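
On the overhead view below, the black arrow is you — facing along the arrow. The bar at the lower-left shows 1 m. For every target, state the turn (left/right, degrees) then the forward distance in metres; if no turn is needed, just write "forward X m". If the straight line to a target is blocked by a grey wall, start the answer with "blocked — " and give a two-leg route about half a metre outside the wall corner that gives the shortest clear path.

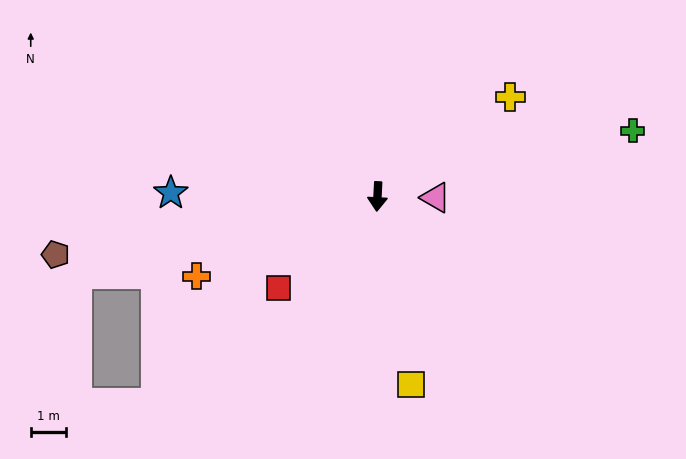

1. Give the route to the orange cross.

turn right 63°, forward 5.6 m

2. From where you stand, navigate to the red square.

turn right 44°, forward 3.8 m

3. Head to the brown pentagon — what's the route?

turn right 77°, forward 9.3 m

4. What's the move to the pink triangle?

turn left 92°, forward 1.6 m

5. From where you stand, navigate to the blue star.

turn right 88°, forward 5.9 m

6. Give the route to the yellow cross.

turn left 130°, forward 4.7 m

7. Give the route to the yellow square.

turn left 13°, forward 5.4 m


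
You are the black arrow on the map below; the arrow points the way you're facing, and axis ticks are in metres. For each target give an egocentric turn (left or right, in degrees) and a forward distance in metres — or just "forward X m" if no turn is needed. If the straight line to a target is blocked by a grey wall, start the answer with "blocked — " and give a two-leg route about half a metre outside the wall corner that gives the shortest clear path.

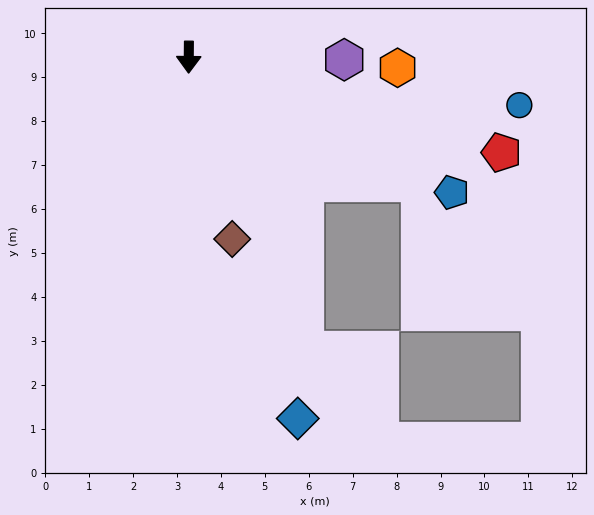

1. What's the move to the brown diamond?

turn left 14°, forward 4.3 m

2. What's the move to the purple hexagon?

turn left 90°, forward 3.5 m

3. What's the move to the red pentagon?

turn left 74°, forward 7.4 m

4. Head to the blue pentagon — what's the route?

turn left 63°, forward 6.7 m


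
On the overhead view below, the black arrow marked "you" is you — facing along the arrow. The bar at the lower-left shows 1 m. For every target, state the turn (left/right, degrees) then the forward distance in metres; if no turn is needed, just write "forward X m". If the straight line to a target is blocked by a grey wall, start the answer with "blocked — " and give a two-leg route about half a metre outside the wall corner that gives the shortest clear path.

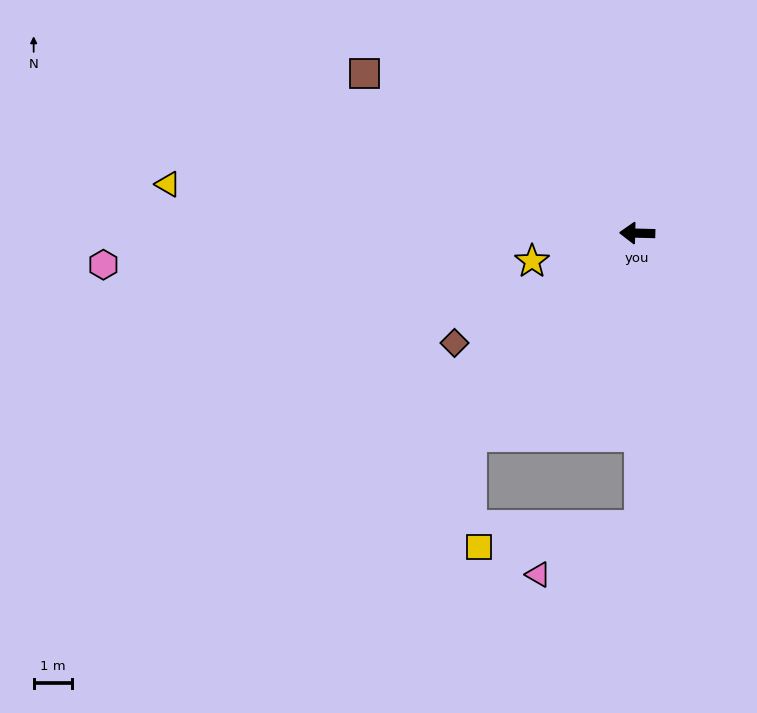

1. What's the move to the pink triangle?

blocked — turn left 92°, forward 7.6 m, then turn right 65°, forward 2.9 m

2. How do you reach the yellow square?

blocked — turn left 92°, forward 7.6 m, then turn right 83°, forward 4.2 m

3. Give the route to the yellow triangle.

turn right 4°, forward 12.3 m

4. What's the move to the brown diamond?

turn left 32°, forward 5.5 m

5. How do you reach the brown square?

turn right 29°, forward 8.2 m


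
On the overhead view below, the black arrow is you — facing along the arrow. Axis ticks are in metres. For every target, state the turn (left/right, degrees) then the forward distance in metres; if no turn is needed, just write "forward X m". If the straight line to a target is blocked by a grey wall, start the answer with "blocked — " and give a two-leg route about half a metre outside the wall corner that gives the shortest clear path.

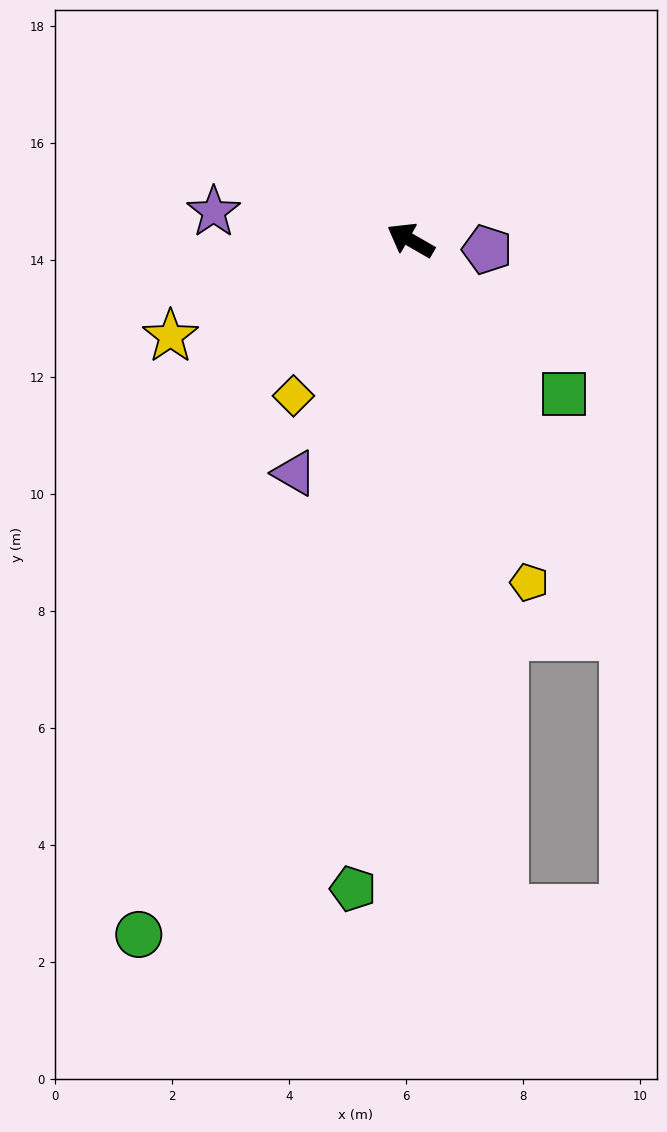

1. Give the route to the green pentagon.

turn left 115°, forward 11.1 m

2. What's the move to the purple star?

turn left 22°, forward 3.4 m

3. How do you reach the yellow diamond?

turn left 83°, forward 3.3 m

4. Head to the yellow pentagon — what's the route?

turn left 139°, forward 6.2 m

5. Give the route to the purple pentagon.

turn right 157°, forward 1.3 m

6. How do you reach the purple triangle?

turn left 93°, forward 4.4 m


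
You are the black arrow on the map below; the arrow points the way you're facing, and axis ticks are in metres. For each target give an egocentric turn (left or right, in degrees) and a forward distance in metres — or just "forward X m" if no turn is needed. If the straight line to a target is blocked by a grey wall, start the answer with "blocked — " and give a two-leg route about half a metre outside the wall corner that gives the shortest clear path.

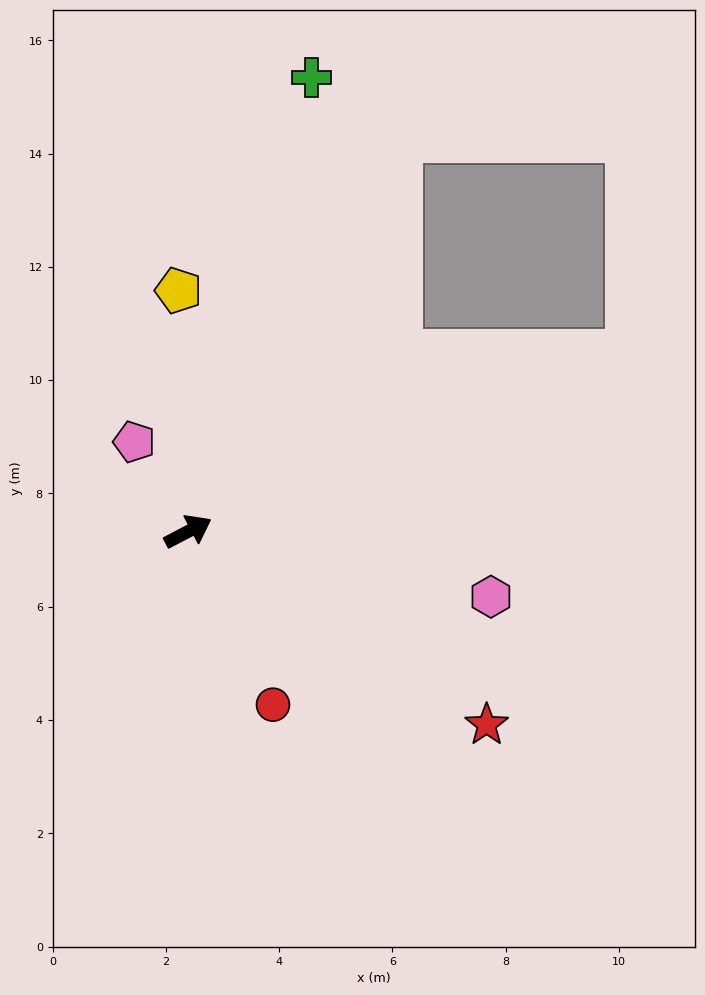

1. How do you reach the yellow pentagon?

turn left 65°, forward 4.3 m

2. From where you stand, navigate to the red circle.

turn right 92°, forward 3.4 m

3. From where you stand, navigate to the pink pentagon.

turn left 93°, forward 1.8 m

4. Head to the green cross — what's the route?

turn left 47°, forward 8.3 m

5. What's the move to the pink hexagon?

turn right 40°, forward 5.5 m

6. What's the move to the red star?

turn right 61°, forward 6.3 m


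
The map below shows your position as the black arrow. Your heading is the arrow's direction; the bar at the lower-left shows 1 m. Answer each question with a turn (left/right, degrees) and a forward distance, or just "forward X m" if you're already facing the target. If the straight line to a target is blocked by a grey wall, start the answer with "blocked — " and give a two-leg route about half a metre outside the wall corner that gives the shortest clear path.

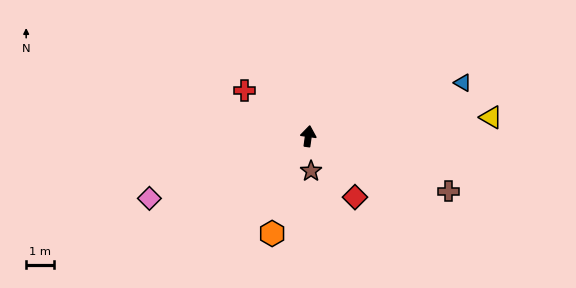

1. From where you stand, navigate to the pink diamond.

turn left 119°, forward 6.0 m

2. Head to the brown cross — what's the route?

turn right 104°, forward 5.3 m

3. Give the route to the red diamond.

turn right 135°, forward 2.7 m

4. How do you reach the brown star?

turn right 168°, forward 1.2 m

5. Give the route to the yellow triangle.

turn right 76°, forward 6.5 m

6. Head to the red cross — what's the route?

turn left 62°, forward 2.8 m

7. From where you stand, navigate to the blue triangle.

turn right 63°, forward 5.8 m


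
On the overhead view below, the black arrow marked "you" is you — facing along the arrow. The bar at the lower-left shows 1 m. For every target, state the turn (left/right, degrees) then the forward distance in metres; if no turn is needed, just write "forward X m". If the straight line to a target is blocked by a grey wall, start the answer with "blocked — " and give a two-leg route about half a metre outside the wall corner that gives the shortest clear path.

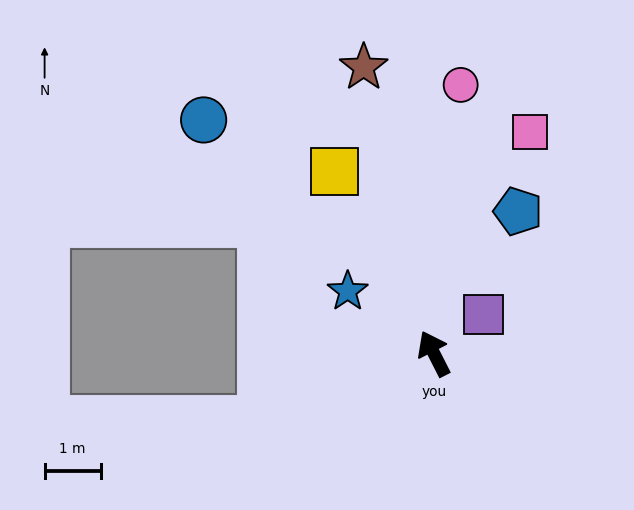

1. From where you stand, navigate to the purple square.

turn right 79°, forward 1.1 m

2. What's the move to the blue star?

turn left 27°, forward 1.9 m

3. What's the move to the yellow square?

forward 3.7 m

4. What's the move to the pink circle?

turn right 33°, forward 4.8 m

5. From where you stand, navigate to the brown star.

turn right 13°, forward 5.2 m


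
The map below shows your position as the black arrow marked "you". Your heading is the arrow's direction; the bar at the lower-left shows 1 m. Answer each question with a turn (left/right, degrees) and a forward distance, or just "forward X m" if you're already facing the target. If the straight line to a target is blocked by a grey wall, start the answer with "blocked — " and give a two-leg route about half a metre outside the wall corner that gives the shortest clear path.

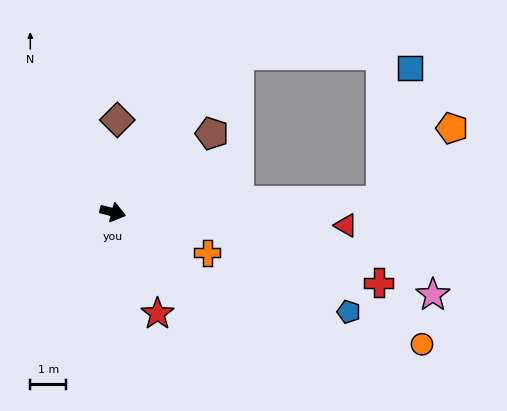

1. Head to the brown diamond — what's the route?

turn left 102°, forward 2.6 m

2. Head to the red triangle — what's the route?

turn left 11°, forward 6.5 m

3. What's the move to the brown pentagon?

turn left 53°, forward 3.5 m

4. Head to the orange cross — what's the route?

turn right 9°, forward 2.9 m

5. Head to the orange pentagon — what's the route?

blocked — turn left 17°, forward 7.5 m, then turn left 43°, forward 2.8 m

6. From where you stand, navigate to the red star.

turn right 52°, forward 3.1 m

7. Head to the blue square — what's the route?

blocked — turn left 17°, forward 7.5 m, then turn left 75°, forward 3.8 m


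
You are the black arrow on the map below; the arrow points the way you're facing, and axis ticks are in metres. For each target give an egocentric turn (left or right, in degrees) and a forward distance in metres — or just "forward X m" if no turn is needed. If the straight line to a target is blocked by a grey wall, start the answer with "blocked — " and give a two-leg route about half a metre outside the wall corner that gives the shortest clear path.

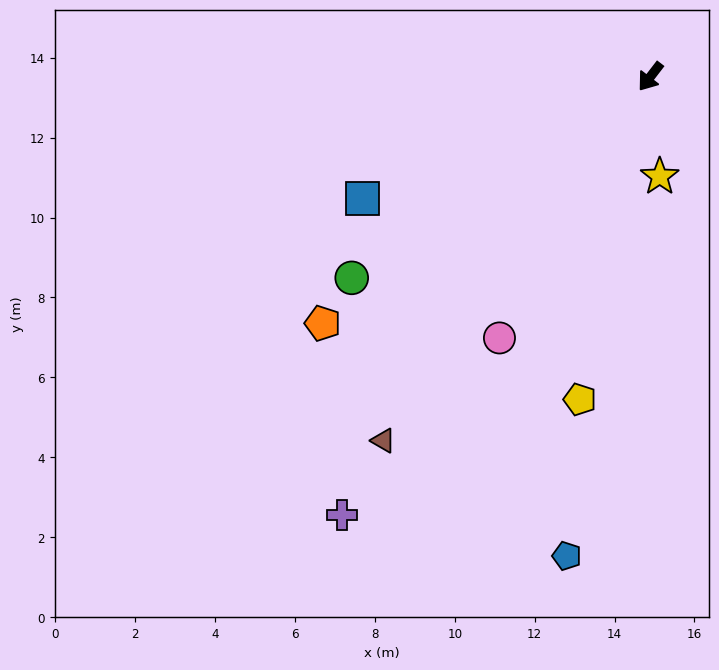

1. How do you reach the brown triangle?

forward 11.3 m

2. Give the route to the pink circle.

turn left 8°, forward 7.6 m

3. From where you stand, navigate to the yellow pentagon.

turn left 25°, forward 8.3 m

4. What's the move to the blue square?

turn right 30°, forward 7.8 m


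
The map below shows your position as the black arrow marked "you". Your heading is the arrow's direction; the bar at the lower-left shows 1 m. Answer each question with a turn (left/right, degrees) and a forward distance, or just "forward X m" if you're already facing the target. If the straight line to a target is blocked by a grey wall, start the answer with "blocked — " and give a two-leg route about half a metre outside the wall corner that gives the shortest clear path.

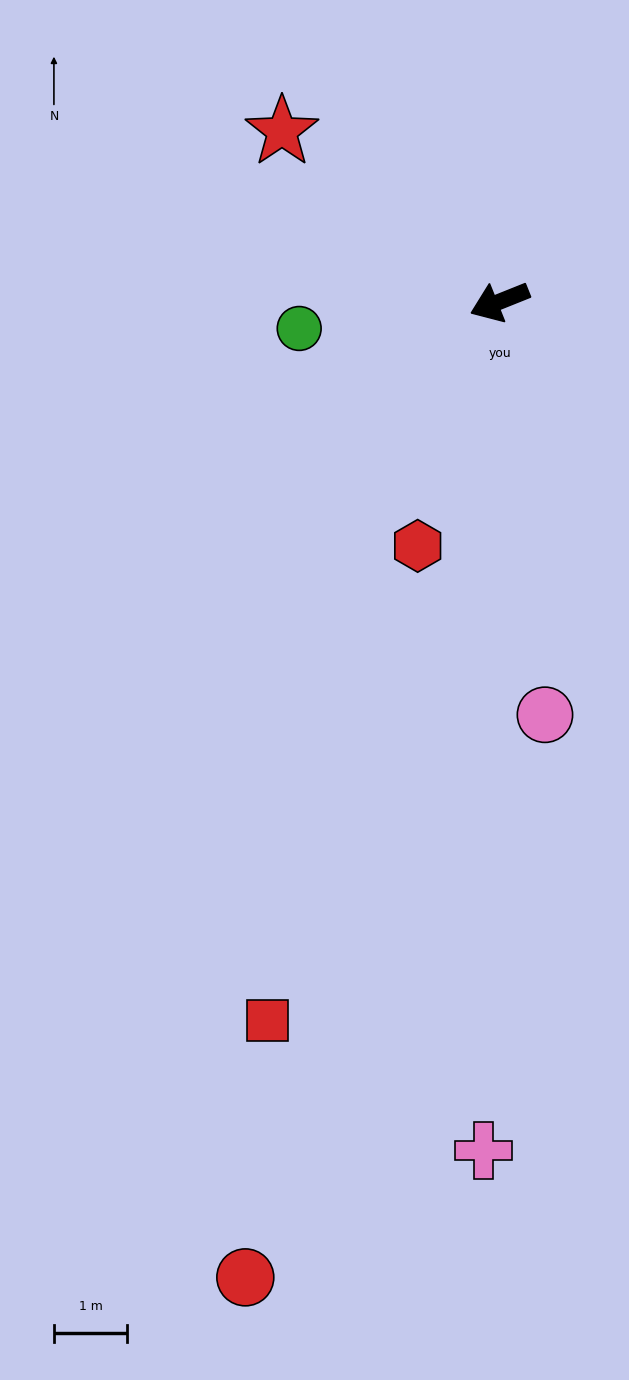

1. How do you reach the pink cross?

turn left 67°, forward 11.6 m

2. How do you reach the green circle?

turn right 14°, forward 2.8 m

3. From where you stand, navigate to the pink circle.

turn left 74°, forward 5.7 m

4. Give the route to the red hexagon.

turn left 50°, forward 3.5 m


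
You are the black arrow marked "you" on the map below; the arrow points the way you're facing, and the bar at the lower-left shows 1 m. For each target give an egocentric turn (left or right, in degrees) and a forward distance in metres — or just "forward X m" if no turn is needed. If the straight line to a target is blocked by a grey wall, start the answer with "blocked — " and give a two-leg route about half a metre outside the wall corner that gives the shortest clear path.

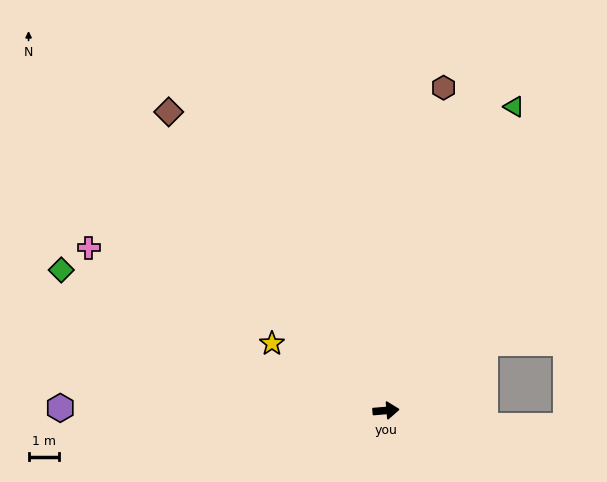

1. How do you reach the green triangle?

turn left 62°, forward 10.7 m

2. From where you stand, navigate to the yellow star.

turn left 145°, forward 4.3 m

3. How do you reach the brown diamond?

turn left 121°, forward 11.9 m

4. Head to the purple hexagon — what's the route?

turn left 175°, forward 10.5 m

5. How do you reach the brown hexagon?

turn left 75°, forward 10.6 m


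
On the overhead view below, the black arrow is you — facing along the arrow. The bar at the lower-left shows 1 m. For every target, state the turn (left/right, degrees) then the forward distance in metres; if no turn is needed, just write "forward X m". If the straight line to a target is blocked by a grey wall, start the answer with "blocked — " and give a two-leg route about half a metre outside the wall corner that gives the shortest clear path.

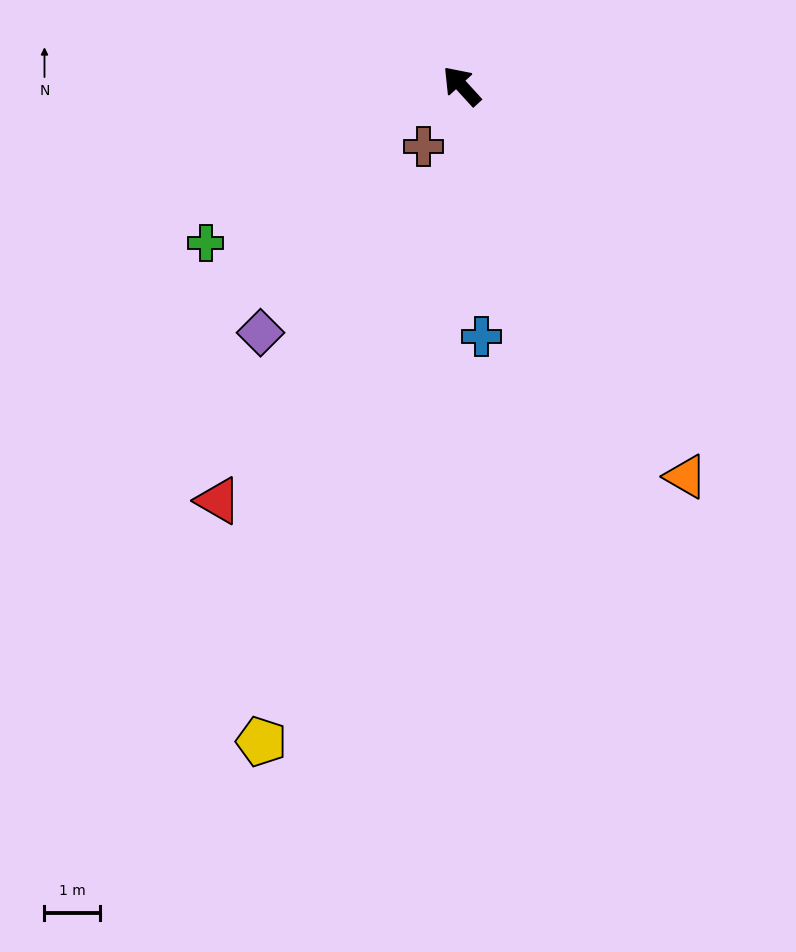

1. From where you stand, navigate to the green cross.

turn left 79°, forward 5.4 m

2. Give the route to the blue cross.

turn left 142°, forward 4.5 m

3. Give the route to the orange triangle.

turn left 167°, forward 8.1 m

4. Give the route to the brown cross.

turn left 105°, forward 1.3 m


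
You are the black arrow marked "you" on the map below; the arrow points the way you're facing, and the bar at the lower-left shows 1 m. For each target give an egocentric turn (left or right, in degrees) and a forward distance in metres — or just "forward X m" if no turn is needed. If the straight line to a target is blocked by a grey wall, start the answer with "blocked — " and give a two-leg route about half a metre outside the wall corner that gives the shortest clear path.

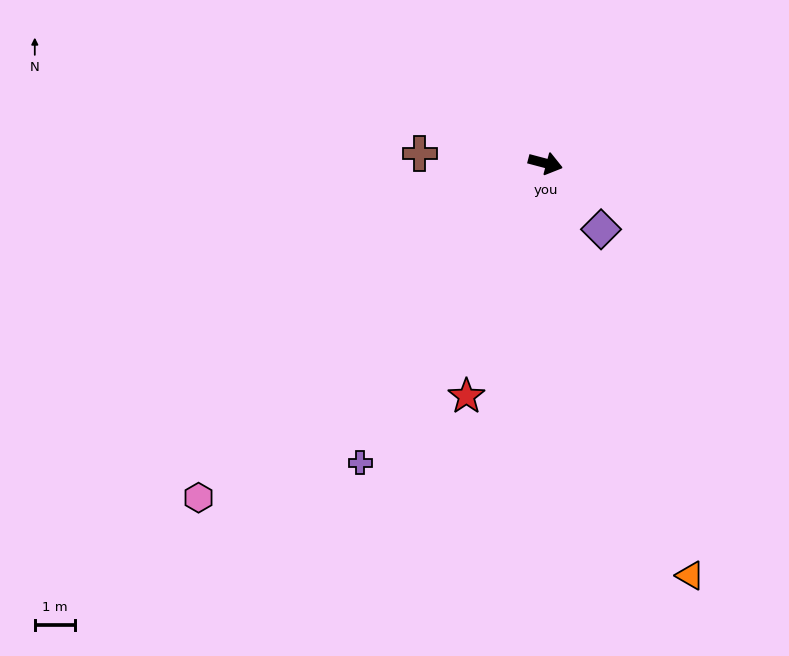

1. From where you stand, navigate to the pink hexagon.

turn right 121°, forward 12.0 m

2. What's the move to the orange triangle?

turn right 56°, forward 10.9 m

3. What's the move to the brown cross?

turn right 170°, forward 3.1 m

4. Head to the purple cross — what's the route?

turn right 107°, forward 8.8 m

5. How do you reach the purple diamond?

turn right 35°, forward 2.1 m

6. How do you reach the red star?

turn right 94°, forward 6.1 m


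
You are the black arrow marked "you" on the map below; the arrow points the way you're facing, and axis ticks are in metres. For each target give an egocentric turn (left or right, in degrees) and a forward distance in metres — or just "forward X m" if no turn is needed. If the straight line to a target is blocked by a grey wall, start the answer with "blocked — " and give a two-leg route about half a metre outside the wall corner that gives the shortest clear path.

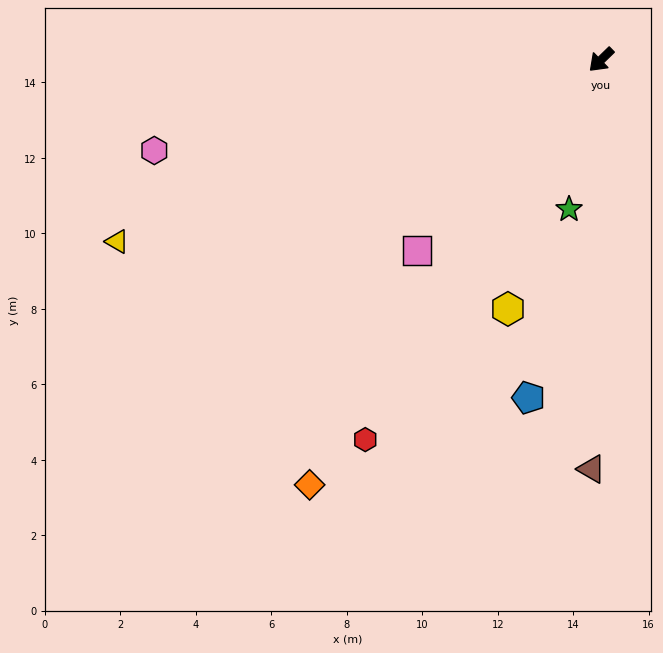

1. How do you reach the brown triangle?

turn left 44°, forward 10.9 m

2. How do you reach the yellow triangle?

turn right 24°, forward 13.7 m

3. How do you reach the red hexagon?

turn left 14°, forward 11.9 m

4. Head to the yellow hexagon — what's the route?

turn left 25°, forward 7.1 m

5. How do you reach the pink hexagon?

turn right 33°, forward 12.1 m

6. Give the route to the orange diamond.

turn left 11°, forward 13.7 m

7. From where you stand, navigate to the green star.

turn left 34°, forward 4.1 m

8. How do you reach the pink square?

forward 7.0 m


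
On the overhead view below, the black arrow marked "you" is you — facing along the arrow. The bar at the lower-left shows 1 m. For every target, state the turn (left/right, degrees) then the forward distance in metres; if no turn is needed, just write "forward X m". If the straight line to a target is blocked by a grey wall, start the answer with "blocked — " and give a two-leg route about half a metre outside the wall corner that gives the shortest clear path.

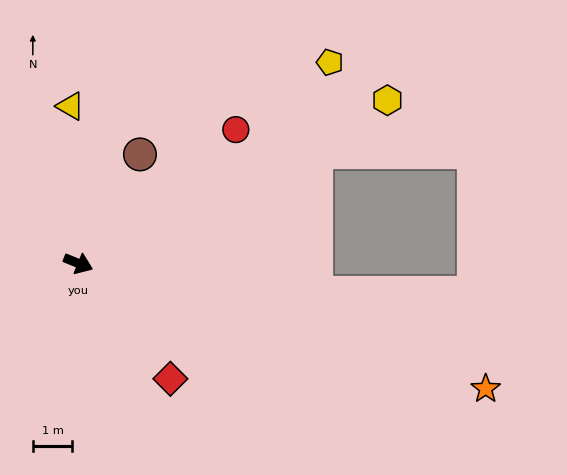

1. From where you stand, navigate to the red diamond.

turn right 29°, forward 3.7 m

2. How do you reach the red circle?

turn left 63°, forward 5.2 m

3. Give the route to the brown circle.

turn left 83°, forward 3.2 m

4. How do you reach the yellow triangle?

turn left 115°, forward 4.0 m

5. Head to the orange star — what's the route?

turn left 5°, forward 10.8 m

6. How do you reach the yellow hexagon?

turn left 50°, forward 8.8 m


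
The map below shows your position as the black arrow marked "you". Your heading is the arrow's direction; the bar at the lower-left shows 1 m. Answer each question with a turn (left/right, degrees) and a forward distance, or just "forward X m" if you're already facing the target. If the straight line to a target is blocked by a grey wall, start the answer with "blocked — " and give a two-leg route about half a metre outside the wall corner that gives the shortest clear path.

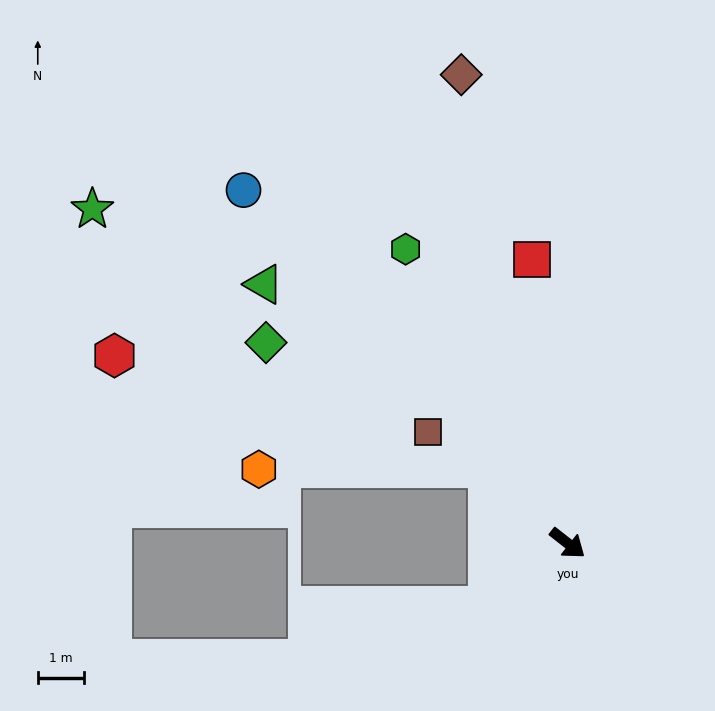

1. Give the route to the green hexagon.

turn left 157°, forward 7.2 m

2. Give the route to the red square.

turn left 135°, forward 6.1 m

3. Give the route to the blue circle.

turn left 171°, forward 10.3 m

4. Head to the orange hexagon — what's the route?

blocked — turn left 175°, forward 2.4 m, then turn left 43°, forward 4.9 m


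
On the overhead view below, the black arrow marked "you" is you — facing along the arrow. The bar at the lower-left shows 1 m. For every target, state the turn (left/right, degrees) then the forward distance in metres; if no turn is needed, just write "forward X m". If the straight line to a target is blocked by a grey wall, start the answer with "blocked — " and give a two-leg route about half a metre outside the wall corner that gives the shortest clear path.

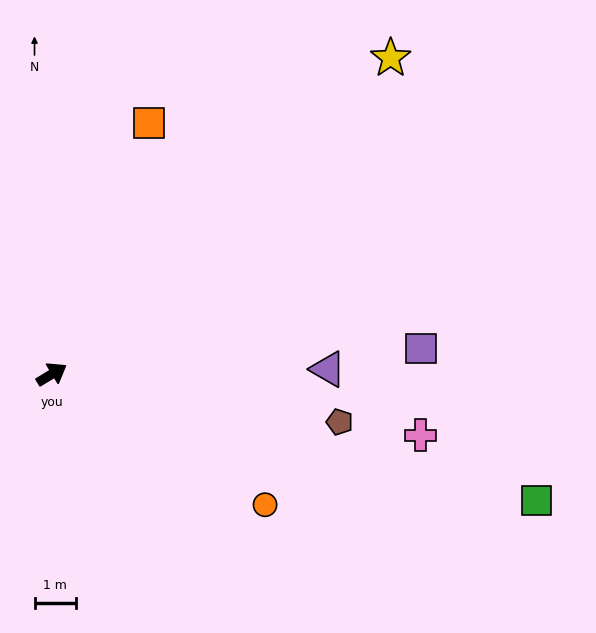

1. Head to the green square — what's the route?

turn right 46°, forward 12.2 m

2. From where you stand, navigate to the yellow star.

turn left 12°, forward 11.3 m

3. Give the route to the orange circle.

turn right 63°, forward 6.1 m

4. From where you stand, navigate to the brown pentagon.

turn right 41°, forward 7.1 m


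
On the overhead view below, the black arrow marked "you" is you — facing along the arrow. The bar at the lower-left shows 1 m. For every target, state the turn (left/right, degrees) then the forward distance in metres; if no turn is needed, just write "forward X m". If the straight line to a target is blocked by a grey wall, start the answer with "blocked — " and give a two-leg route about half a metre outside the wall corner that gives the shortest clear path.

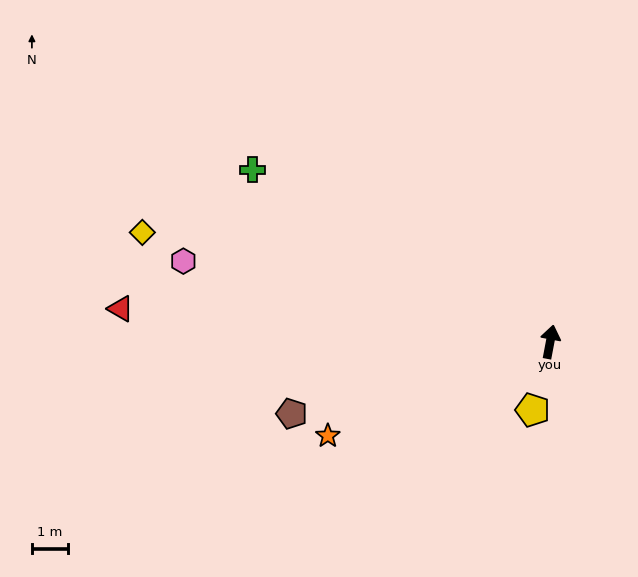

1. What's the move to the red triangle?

turn left 96°, forward 12.1 m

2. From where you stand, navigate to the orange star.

turn left 124°, forward 6.8 m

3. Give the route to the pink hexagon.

turn left 88°, forward 10.5 m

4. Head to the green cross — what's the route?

turn left 71°, forward 9.6 m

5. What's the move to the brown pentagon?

turn left 116°, forward 7.5 m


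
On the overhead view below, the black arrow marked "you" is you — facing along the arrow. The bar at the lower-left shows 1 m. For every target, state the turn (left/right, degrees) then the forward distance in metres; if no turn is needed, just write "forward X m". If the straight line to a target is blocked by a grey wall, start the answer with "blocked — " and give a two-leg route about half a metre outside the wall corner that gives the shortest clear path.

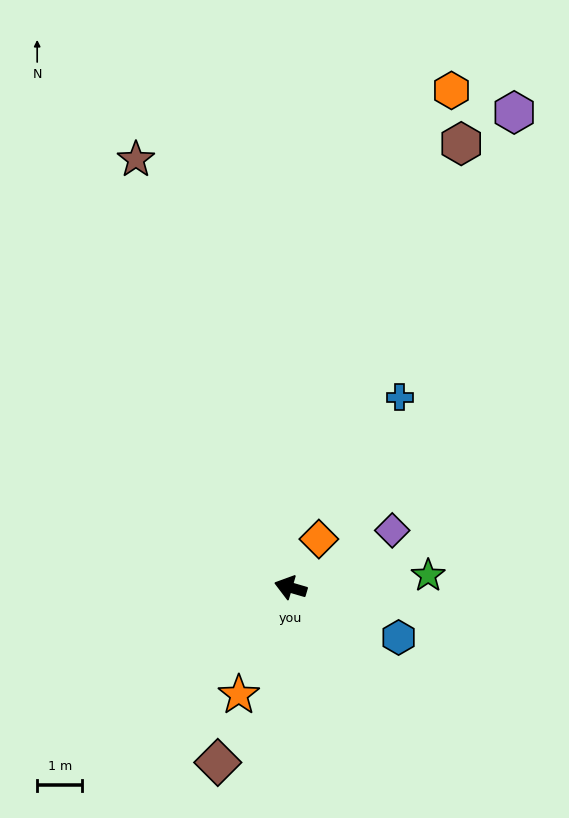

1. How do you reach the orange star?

turn left 81°, forward 2.6 m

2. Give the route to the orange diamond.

turn right 104°, forward 1.2 m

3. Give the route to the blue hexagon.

turn left 172°, forward 2.6 m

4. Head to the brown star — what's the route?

turn right 54°, forward 10.1 m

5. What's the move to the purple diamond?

turn right 134°, forward 2.6 m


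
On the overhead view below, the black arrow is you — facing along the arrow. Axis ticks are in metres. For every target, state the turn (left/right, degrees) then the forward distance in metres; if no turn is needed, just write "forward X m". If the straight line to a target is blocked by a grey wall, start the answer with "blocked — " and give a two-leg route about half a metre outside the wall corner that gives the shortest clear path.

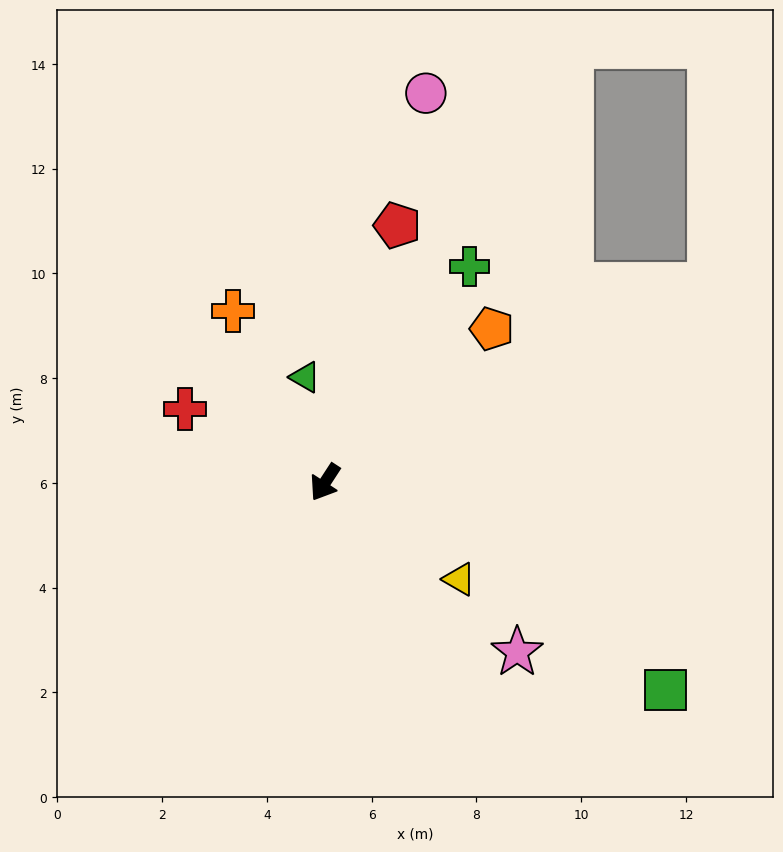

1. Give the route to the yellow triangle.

turn left 87°, forward 3.2 m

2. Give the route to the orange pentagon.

turn left 166°, forward 4.3 m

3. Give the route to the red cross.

turn right 85°, forward 3.0 m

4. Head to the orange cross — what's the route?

turn right 119°, forward 3.7 m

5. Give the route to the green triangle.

turn right 136°, forward 2.0 m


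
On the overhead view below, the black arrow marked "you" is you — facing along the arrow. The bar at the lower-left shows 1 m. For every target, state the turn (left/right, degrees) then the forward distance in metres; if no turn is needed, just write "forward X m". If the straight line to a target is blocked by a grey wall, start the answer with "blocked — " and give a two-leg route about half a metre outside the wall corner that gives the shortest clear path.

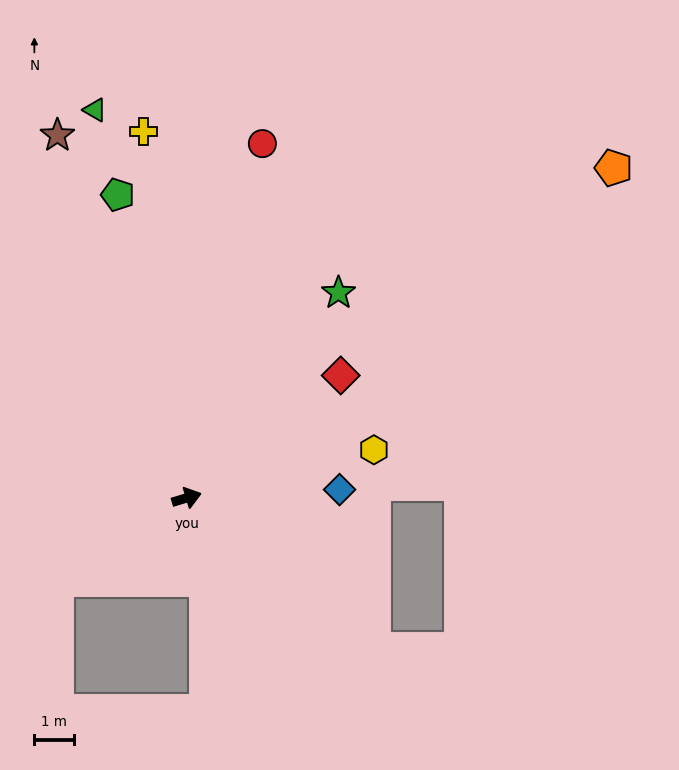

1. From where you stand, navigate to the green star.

turn left 37°, forward 6.5 m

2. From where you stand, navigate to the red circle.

turn left 61°, forward 9.2 m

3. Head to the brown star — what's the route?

turn left 93°, forward 9.8 m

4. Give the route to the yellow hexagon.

turn right 2°, forward 4.9 m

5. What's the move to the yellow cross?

turn left 80°, forward 9.4 m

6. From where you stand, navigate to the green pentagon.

turn left 86°, forward 7.9 m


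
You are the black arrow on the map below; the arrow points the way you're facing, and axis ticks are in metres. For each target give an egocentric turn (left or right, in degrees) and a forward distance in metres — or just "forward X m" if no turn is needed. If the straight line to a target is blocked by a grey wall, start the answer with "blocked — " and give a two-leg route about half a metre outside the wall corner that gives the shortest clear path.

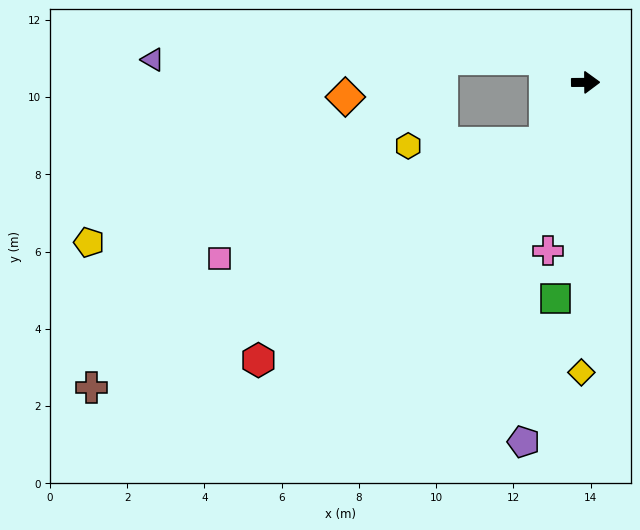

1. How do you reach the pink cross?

turn right 103°, forward 4.5 m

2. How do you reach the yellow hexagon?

blocked — turn right 124°, forward 1.9 m, then turn right 55°, forward 3.6 m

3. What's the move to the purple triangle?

blocked — turn left 149°, forward 1.2 m, then turn left 31°, forward 10.2 m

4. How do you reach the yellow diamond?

turn right 91°, forward 7.5 m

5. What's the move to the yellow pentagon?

blocked — turn right 124°, forward 1.9 m, then turn right 44°, forward 12.1 m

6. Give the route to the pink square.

blocked — turn right 124°, forward 1.9 m, then turn right 37°, forward 9.0 m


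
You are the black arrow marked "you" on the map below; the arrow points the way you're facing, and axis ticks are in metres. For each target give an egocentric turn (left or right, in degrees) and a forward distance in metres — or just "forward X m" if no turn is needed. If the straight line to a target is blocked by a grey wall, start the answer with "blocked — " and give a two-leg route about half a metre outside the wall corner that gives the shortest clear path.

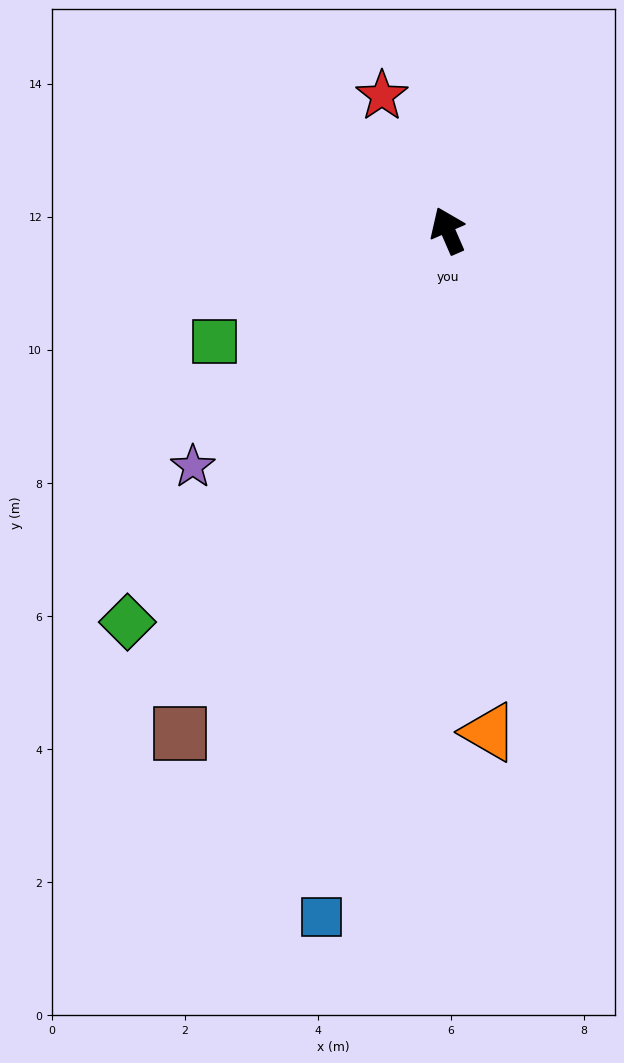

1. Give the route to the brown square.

turn left 128°, forward 8.6 m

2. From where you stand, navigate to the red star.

turn left 3°, forward 2.3 m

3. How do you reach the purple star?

turn left 109°, forward 5.2 m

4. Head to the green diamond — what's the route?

turn left 117°, forward 7.6 m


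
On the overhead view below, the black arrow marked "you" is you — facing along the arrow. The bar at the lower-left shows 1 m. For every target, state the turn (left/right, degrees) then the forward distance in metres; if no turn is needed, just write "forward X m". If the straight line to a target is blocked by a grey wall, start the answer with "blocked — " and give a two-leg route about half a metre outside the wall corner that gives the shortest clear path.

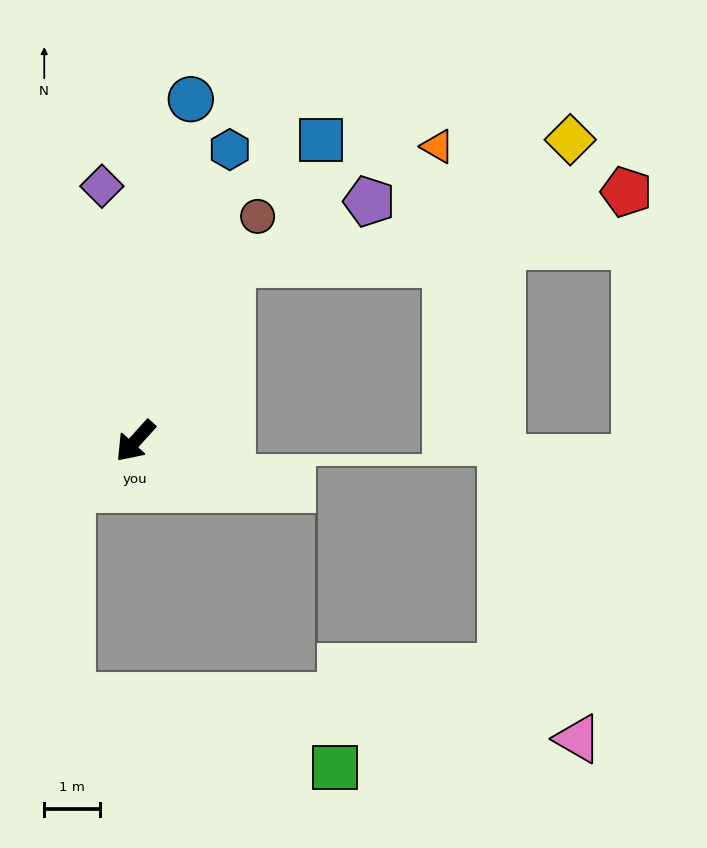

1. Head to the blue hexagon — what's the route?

turn right 156°, forward 5.5 m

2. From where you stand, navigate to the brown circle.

turn right 166°, forward 4.6 m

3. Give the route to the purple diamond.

turn right 130°, forward 4.6 m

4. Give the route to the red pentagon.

blocked — turn right 167°, forward 3.6 m, then turn right 51°, forward 7.2 m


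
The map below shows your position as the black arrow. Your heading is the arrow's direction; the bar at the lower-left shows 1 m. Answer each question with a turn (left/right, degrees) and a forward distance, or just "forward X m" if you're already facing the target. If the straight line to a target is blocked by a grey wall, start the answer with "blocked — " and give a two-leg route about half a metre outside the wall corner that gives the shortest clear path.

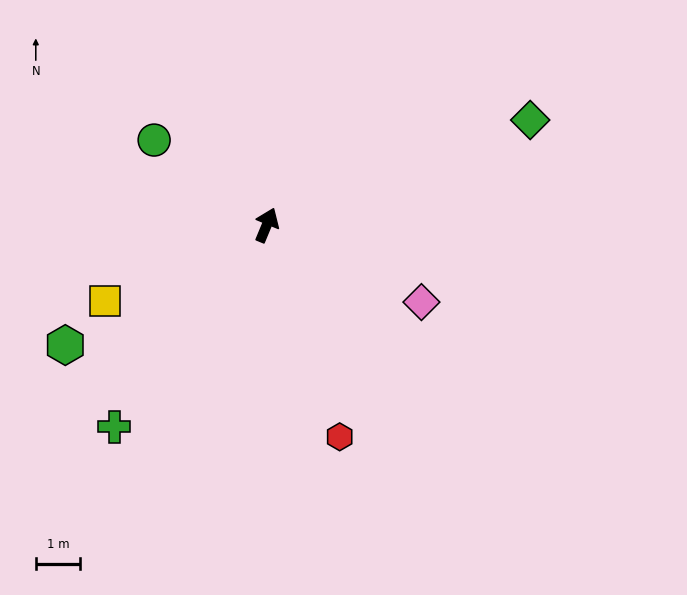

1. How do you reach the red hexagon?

turn right 139°, forward 5.1 m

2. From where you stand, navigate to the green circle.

turn left 75°, forward 3.2 m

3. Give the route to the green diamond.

turn right 46°, forward 6.4 m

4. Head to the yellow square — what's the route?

turn left 138°, forward 4.0 m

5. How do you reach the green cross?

turn left 165°, forward 5.7 m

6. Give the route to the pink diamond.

turn right 94°, forward 3.9 m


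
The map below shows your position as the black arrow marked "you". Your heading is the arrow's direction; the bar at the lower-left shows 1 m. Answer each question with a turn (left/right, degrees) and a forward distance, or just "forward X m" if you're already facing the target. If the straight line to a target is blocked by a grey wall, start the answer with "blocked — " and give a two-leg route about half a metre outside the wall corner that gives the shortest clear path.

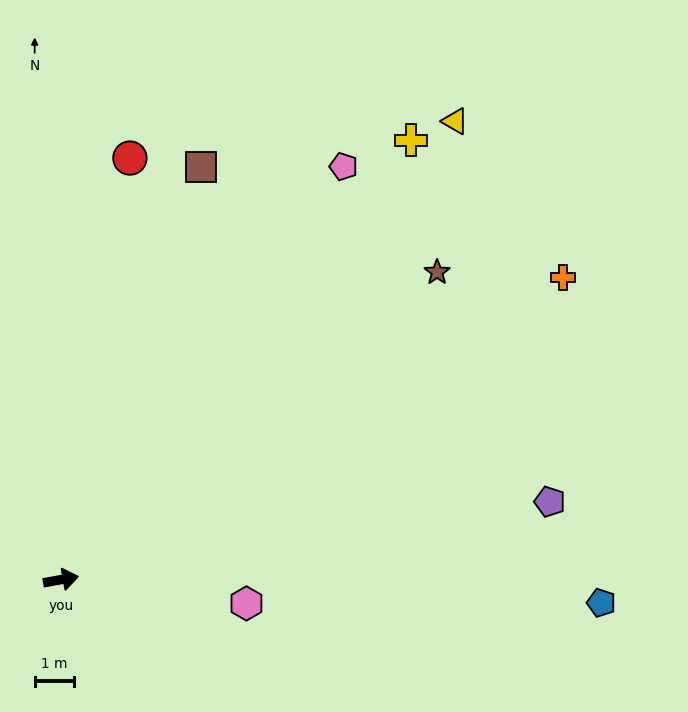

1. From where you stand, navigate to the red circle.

turn left 70°, forward 10.8 m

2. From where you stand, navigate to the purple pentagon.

forward 12.5 m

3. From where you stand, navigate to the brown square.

turn left 61°, forward 11.0 m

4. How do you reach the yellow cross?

turn left 41°, forward 14.2 m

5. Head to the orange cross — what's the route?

turn left 21°, forward 14.8 m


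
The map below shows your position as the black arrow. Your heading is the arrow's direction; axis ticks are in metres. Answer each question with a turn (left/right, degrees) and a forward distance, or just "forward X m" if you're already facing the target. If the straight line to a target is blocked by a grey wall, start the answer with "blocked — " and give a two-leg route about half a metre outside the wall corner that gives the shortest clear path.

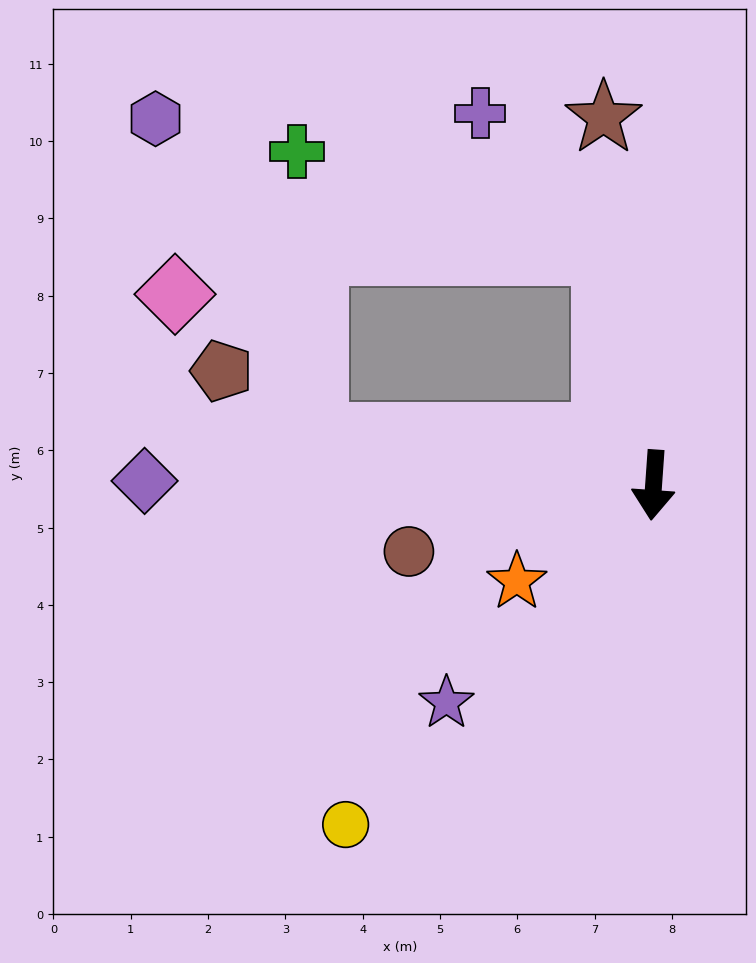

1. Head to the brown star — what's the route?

turn right 168°, forward 4.8 m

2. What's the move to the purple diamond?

turn right 86°, forward 6.6 m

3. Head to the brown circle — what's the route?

turn right 71°, forward 3.3 m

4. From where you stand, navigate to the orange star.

turn right 51°, forward 2.2 m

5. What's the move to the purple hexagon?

blocked — turn right 94°, forward 4.4 m, then turn right 55°, forward 4.6 m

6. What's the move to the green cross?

blocked — turn right 164°, forward 3.1 m, then turn left 60°, forward 4.2 m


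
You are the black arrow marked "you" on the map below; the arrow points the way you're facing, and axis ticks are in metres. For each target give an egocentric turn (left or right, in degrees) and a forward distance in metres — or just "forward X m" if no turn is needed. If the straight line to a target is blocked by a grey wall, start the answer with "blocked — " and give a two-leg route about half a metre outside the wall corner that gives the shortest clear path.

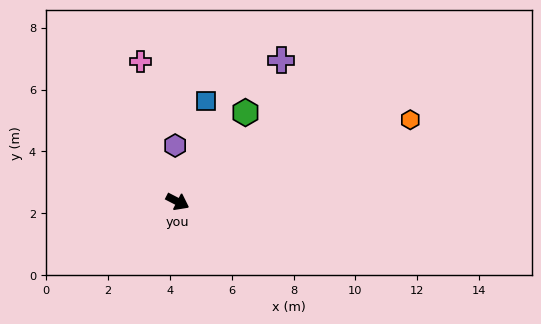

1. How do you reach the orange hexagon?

turn left 47°, forward 8.0 m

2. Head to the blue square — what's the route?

turn left 101°, forward 3.4 m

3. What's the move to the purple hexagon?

turn left 120°, forward 1.8 m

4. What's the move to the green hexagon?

turn left 80°, forward 3.6 m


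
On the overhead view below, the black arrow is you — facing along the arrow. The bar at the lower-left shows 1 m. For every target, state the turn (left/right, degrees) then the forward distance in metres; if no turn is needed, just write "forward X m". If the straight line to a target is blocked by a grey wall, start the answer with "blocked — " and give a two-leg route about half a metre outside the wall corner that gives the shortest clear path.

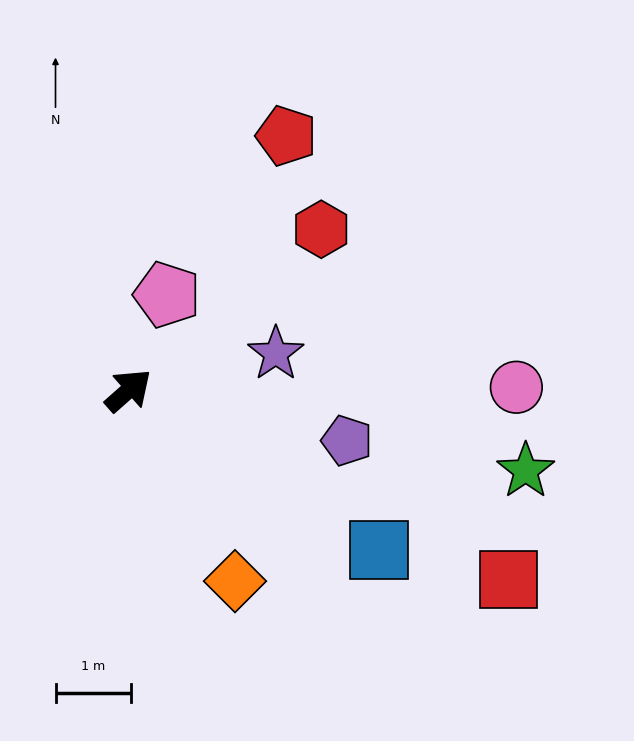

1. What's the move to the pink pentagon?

turn left 27°, forward 1.4 m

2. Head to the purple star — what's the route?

turn right 28°, forward 2.0 m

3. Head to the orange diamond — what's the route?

turn right 102°, forward 2.9 m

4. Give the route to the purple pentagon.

turn right 54°, forward 3.0 m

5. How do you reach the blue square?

turn right 74°, forward 3.9 m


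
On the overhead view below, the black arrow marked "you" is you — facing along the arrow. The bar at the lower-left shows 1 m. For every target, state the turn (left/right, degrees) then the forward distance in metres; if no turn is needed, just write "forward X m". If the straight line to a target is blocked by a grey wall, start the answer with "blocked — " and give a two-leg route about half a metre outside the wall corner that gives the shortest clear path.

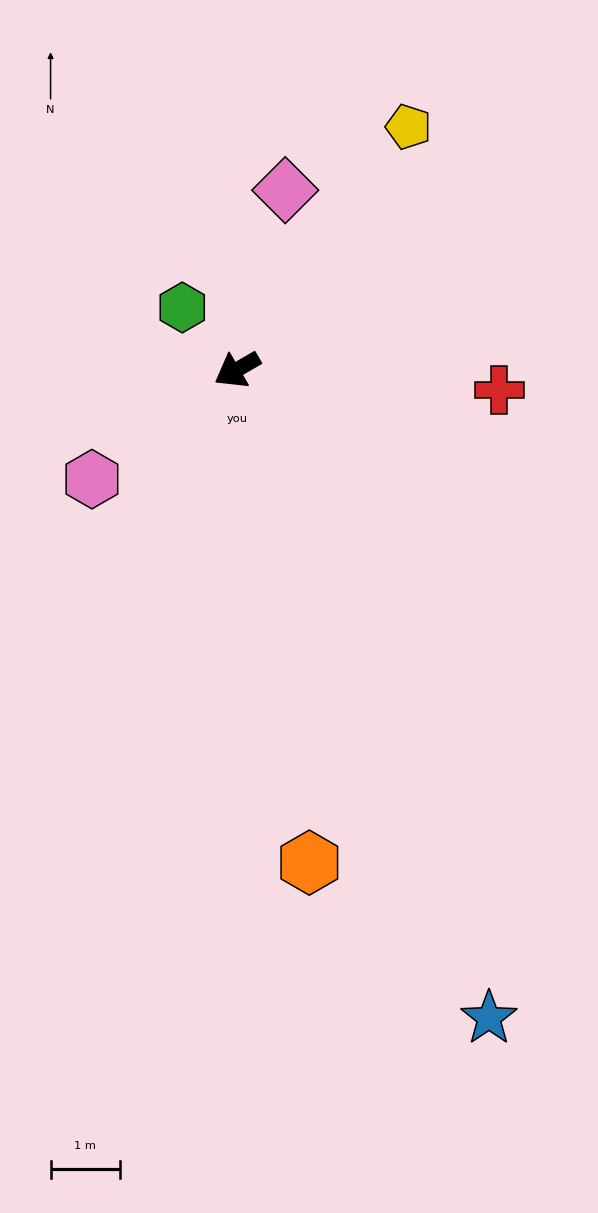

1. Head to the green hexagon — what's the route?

turn right 79°, forward 1.2 m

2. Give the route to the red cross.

turn left 146°, forward 3.8 m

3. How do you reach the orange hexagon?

turn left 68°, forward 7.2 m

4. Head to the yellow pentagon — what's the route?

turn right 155°, forward 4.3 m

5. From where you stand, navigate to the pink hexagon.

turn left 7°, forward 2.6 m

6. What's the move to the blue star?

turn left 81°, forward 10.1 m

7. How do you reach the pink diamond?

turn right 135°, forward 2.7 m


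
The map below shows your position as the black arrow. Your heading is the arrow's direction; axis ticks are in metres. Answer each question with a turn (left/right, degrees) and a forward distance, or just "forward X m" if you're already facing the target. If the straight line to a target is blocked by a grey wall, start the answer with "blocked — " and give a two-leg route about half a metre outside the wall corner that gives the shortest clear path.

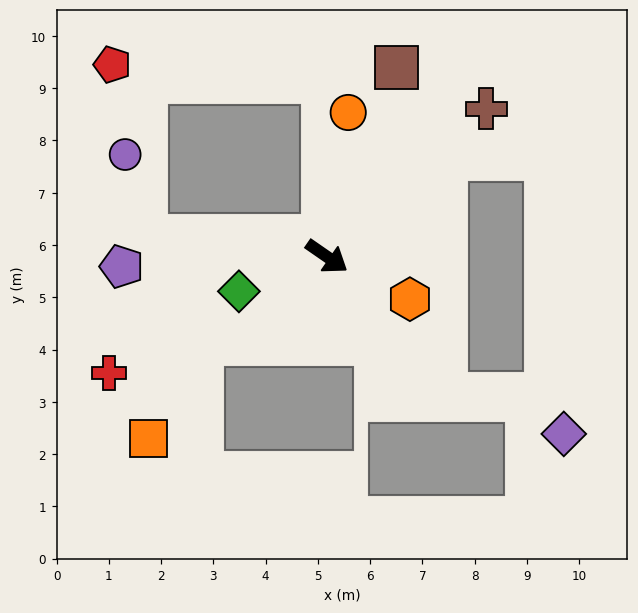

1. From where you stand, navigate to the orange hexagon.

turn left 8°, forward 1.8 m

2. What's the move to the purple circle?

blocked — turn right 152°, forward 3.5 m, then turn right 69°, forward 1.6 m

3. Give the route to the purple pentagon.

turn right 143°, forward 3.9 m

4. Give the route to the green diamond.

turn right 124°, forward 1.8 m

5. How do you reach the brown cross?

turn left 77°, forward 4.2 m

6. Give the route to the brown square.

turn left 104°, forward 3.8 m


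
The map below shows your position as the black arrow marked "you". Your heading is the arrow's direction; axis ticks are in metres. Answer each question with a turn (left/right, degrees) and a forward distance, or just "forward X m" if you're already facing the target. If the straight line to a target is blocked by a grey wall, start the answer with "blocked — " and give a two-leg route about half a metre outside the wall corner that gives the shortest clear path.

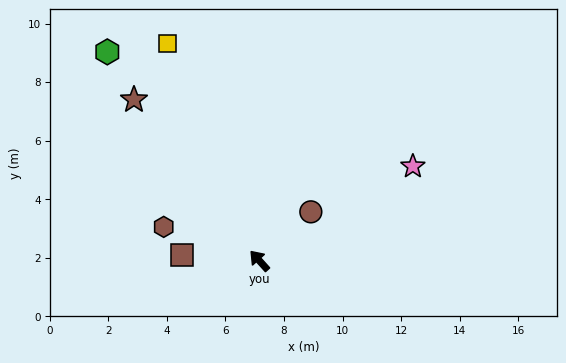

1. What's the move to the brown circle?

turn right 89°, forward 2.4 m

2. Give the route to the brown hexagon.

turn left 28°, forward 3.5 m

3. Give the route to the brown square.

turn left 44°, forward 2.7 m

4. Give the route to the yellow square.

turn right 19°, forward 8.1 m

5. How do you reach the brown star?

turn right 4°, forward 7.0 m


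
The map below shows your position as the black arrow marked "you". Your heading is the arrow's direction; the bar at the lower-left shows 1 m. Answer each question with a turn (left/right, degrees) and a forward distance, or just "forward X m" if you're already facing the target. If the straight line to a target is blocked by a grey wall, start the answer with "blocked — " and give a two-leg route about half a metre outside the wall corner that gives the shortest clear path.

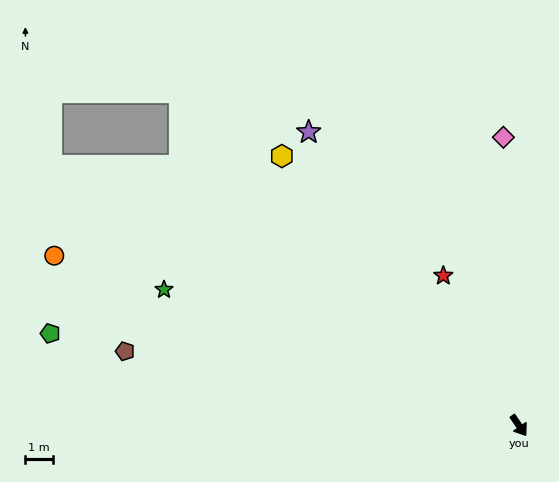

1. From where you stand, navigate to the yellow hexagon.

turn right 173°, forward 13.1 m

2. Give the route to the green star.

turn right 145°, forward 13.9 m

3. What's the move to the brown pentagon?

turn right 135°, forward 14.7 m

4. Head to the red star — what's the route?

turn left 172°, forward 6.1 m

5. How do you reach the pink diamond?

turn left 149°, forward 10.6 m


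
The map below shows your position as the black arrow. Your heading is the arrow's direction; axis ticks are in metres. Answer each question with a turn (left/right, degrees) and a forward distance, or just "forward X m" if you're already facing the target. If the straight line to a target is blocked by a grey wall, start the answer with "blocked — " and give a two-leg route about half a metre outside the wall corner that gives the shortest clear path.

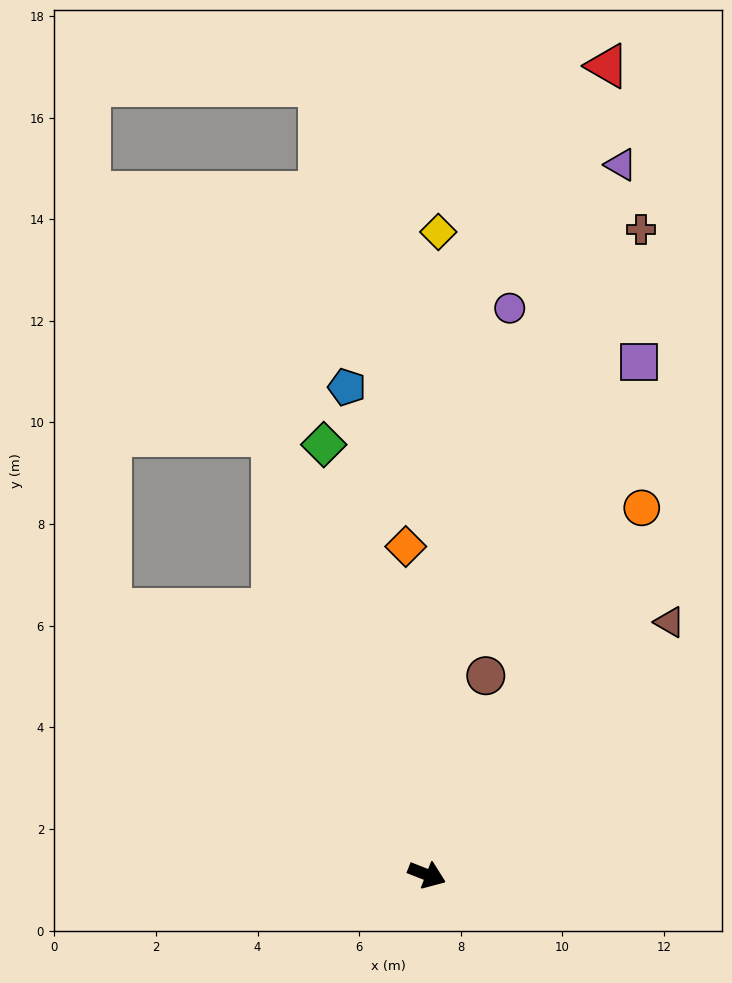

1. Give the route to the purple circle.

turn left 103°, forward 11.3 m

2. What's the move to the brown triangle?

turn left 68°, forward 6.9 m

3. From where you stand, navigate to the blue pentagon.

turn left 121°, forward 9.7 m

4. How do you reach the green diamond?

turn left 125°, forward 8.7 m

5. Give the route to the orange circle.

turn left 81°, forward 8.4 m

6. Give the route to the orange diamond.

turn left 115°, forward 6.5 m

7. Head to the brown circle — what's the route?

turn left 95°, forward 4.1 m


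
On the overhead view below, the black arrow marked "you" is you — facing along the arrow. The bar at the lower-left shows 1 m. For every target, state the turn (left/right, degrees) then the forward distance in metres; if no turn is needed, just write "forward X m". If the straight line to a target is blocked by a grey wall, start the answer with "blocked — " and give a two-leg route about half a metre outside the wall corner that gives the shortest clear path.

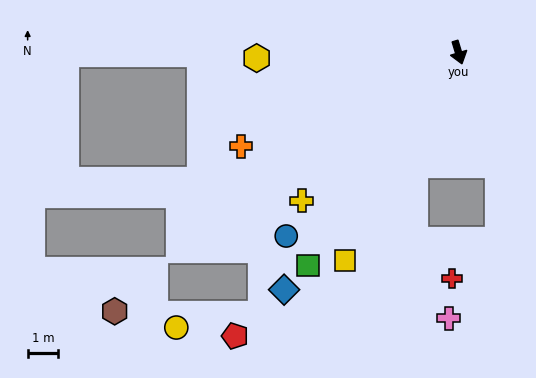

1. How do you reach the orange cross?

turn right 84°, forward 7.7 m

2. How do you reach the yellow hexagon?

turn right 105°, forward 6.6 m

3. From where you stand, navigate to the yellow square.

turn right 46°, forward 7.7 m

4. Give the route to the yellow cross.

turn right 63°, forward 7.0 m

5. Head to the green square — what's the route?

turn right 52°, forward 8.5 m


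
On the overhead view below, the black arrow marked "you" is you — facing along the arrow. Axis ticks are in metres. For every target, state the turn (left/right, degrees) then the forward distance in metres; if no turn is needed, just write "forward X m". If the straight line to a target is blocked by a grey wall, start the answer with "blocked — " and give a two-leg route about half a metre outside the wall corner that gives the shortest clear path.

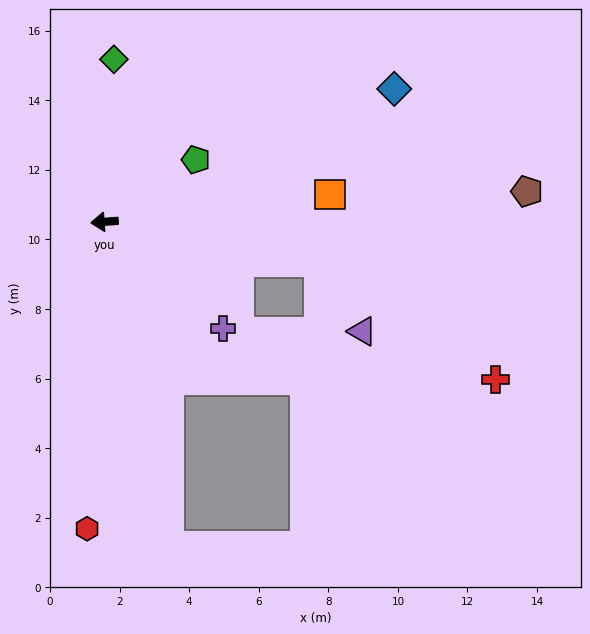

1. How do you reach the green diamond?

turn right 98°, forward 4.7 m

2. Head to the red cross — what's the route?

blocked — turn left 165°, forward 6.3 m, then turn right 23°, forward 6.1 m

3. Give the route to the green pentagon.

turn right 150°, forward 3.2 m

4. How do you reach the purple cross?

turn left 134°, forward 4.6 m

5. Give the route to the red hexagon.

turn left 83°, forward 8.8 m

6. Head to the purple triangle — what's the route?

blocked — turn left 165°, forward 6.3 m, then turn right 47°, forward 2.4 m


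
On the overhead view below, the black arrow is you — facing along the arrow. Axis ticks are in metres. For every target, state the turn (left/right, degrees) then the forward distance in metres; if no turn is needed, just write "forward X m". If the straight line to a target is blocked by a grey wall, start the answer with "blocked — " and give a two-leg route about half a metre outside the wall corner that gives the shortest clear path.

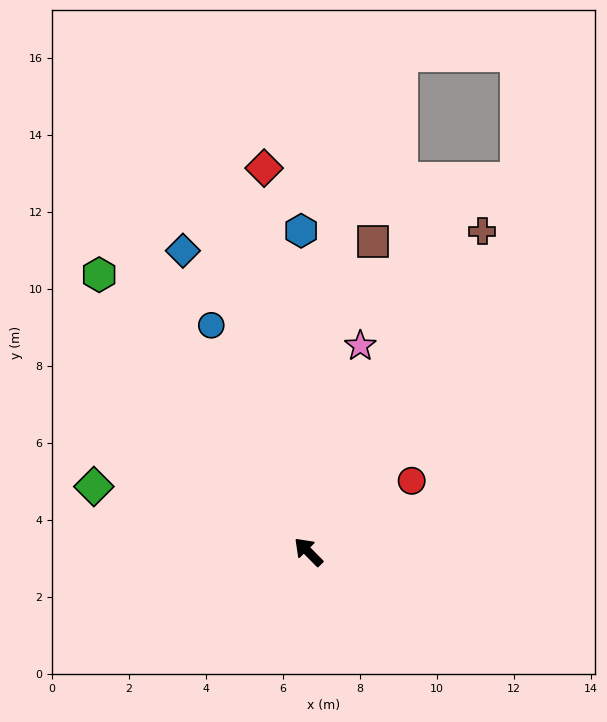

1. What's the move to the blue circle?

turn right 21°, forward 6.4 m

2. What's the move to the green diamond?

turn left 28°, forward 5.8 m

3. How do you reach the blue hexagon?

turn right 43°, forward 8.3 m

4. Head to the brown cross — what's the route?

turn right 73°, forward 9.5 m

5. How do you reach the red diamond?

turn right 38°, forward 10.0 m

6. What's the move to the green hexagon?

turn right 8°, forward 9.0 m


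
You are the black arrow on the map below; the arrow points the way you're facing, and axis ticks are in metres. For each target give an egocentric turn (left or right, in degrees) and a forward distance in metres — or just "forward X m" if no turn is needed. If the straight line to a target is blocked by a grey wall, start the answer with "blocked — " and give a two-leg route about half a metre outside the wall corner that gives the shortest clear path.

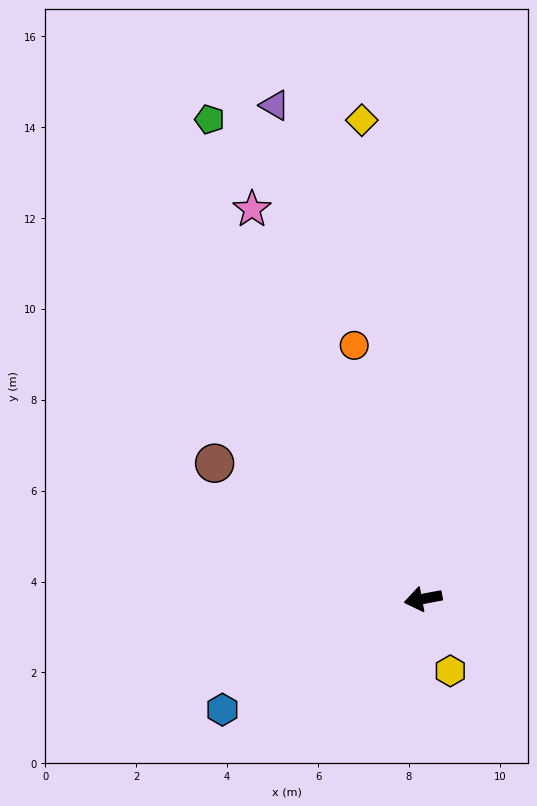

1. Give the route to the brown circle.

turn right 44°, forward 5.5 m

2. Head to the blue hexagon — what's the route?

turn left 18°, forward 5.0 m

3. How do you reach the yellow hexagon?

turn left 100°, forward 1.7 m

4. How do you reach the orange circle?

turn right 85°, forward 5.8 m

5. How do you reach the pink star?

turn right 77°, forward 9.4 m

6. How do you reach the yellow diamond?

turn right 93°, forward 10.6 m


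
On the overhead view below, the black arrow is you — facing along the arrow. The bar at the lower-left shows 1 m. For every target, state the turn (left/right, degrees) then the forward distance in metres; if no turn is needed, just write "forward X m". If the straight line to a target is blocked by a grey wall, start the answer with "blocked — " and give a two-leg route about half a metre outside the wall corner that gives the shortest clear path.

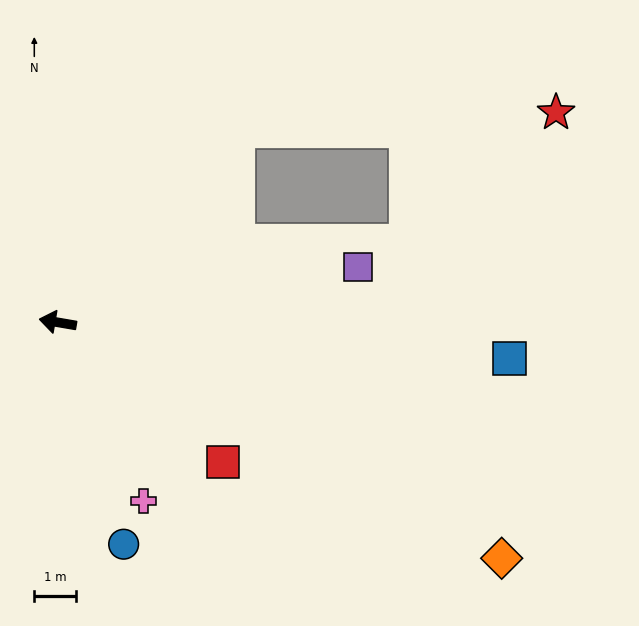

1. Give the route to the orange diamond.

turn left 162°, forward 12.1 m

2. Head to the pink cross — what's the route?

turn left 125°, forward 4.8 m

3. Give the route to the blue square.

turn right 175°, forward 10.9 m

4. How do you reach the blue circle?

turn left 116°, forward 5.6 m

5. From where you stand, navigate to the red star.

blocked — turn right 123°, forward 6.3 m, then turn right 44°, forward 7.7 m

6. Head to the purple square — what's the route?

turn right 160°, forward 7.3 m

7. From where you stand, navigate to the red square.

turn left 150°, forward 5.2 m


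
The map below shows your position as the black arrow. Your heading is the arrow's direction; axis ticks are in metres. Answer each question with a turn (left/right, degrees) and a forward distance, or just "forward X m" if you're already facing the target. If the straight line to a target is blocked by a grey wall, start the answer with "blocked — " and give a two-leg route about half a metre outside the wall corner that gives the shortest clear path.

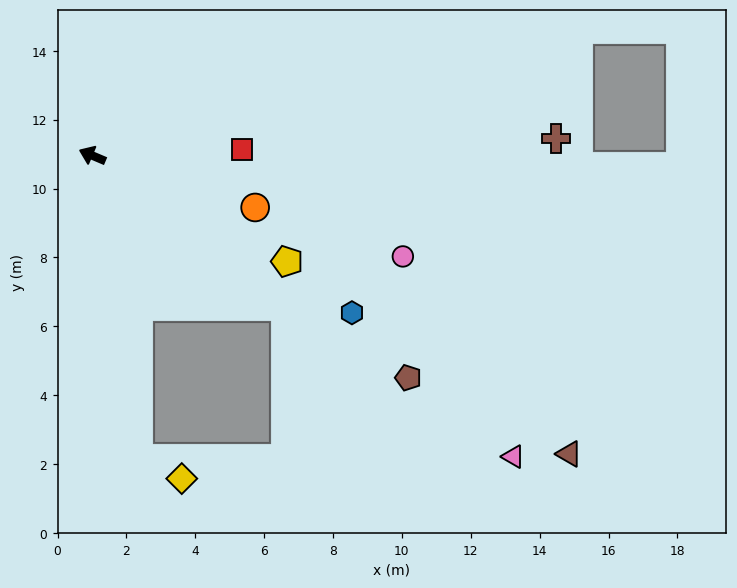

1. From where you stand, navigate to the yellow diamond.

blocked — turn left 122°, forward 8.9 m, then turn left 56°, forward 1.4 m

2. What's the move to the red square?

turn right 155°, forward 4.3 m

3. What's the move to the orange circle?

turn right 175°, forward 5.0 m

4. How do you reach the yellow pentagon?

turn left 174°, forward 6.4 m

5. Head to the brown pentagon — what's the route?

turn left 168°, forward 11.2 m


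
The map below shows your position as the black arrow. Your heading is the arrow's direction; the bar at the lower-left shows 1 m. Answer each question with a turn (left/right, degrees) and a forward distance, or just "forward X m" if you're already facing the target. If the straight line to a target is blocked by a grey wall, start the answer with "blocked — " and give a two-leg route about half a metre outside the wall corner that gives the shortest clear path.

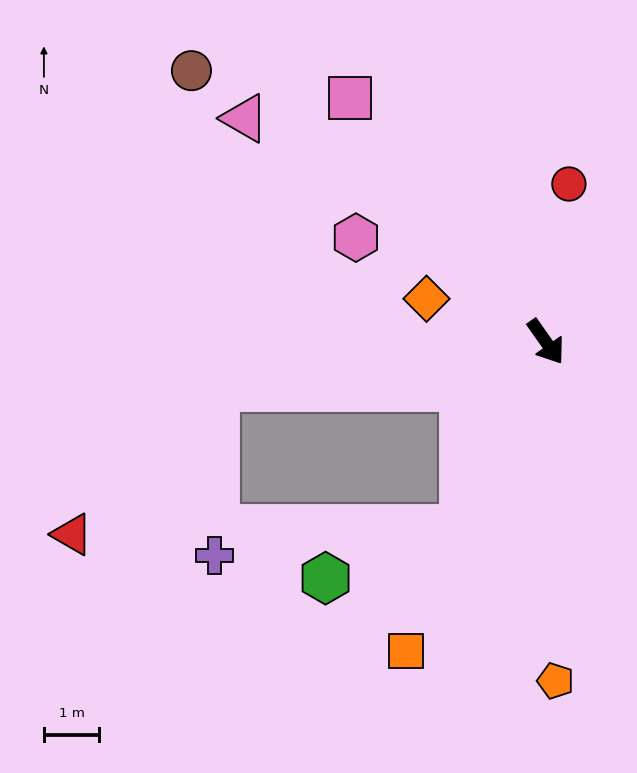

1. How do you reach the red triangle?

blocked — turn right 117°, forward 6.0 m, then turn left 37°, forward 3.7 m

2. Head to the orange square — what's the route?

turn right 59°, forward 6.1 m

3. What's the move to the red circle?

turn left 137°, forward 2.9 m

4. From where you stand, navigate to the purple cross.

blocked — turn right 117°, forward 6.0 m, then turn left 81°, forward 3.0 m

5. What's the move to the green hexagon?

blocked — turn right 59°, forward 3.7 m, then turn right 46°, forward 2.6 m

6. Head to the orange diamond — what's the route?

turn right 145°, forward 2.3 m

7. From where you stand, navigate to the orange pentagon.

turn right 33°, forward 6.1 m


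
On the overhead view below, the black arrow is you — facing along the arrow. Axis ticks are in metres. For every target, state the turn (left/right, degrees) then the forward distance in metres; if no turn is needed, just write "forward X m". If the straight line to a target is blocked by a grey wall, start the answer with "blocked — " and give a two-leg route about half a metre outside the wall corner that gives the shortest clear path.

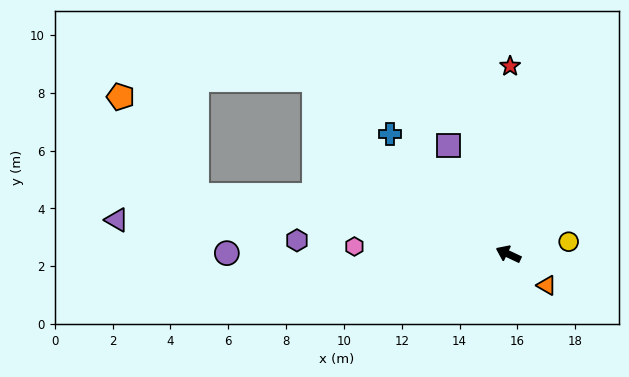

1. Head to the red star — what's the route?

turn right 65°, forward 6.5 m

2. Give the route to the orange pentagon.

blocked — turn left 14°, forward 11.0 m, then turn right 41°, forward 4.3 m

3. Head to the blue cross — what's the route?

turn right 20°, forward 5.8 m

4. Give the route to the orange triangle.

turn left 166°, forward 1.7 m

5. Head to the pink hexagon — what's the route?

turn left 22°, forward 5.3 m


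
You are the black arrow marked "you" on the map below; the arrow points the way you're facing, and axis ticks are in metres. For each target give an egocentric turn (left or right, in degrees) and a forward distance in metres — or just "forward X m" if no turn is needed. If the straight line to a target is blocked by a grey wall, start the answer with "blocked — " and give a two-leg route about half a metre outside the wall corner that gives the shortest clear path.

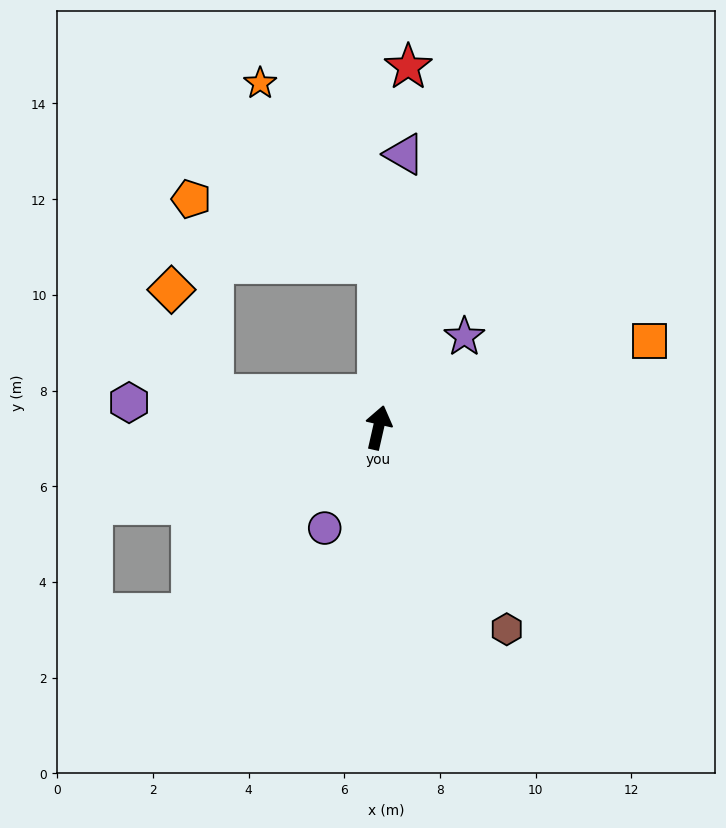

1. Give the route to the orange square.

turn right 59°, forward 5.9 m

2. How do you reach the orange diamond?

blocked — turn left 91°, forward 3.5 m, then turn right 56°, forward 2.4 m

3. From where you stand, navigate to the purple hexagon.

turn left 97°, forward 5.2 m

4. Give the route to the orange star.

blocked — turn left 13°, forward 3.4 m, then turn left 33°, forward 4.5 m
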